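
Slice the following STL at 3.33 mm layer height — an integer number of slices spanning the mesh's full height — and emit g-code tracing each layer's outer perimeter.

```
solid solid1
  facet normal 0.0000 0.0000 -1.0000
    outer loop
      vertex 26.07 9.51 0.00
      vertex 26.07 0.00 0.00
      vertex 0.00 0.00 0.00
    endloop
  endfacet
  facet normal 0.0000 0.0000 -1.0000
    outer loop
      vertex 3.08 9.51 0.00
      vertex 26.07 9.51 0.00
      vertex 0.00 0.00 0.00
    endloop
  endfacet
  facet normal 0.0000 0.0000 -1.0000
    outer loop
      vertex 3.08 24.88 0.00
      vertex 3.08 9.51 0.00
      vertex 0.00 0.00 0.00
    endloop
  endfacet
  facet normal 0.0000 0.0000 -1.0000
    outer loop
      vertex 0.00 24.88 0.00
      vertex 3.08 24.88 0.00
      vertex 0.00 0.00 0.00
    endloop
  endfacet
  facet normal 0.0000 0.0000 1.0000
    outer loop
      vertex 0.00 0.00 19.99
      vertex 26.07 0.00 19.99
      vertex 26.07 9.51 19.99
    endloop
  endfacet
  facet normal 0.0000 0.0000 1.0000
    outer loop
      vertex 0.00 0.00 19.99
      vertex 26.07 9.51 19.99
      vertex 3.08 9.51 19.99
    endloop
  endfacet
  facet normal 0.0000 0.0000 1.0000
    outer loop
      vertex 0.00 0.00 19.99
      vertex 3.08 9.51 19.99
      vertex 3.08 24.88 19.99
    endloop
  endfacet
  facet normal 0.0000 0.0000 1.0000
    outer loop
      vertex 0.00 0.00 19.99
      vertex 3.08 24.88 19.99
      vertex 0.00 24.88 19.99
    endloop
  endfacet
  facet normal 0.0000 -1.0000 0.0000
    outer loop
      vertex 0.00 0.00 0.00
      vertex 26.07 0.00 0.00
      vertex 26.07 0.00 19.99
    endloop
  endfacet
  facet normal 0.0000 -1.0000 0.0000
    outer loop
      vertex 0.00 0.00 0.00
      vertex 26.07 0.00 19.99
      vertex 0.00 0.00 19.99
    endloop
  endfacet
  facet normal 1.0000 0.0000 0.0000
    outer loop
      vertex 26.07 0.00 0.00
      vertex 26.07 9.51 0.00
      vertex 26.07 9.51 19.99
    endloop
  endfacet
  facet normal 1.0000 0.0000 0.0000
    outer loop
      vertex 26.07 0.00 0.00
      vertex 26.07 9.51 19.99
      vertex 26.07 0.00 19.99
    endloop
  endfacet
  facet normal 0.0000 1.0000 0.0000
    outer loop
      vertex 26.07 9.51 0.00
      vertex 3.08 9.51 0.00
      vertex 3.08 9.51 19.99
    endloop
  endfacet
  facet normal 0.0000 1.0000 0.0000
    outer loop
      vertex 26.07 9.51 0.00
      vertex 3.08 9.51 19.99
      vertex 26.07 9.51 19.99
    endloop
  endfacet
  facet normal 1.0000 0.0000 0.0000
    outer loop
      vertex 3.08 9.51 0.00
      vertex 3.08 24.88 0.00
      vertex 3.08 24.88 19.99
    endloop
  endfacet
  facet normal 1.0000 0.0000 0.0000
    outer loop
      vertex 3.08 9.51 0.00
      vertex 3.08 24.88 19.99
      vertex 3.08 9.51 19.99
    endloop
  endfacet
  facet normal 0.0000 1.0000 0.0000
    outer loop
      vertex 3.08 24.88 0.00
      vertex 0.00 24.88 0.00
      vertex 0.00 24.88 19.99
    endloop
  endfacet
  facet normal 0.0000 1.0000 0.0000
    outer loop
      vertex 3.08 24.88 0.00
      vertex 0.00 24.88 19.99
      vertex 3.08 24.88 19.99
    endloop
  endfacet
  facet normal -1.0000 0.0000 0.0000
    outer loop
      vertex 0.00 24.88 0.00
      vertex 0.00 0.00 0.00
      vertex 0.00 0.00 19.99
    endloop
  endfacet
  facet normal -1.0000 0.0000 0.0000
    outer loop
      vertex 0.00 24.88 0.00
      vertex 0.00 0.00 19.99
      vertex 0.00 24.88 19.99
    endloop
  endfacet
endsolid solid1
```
; perimeter-only toolpath
G21 ; units = mm
G90 ; absolute positioning
G28 ; home
; layer 1
G0 Z3.33
G0 X0.00 Y0.00
G1 X26.07 Y0.00
G1 X26.07 Y9.51
G1 X3.08 Y9.51
G1 X3.08 Y24.88
G1 X0.00 Y24.88
G1 X0.00 Y0.00
; layer 2
G0 Z6.66
G0 X0.00 Y0.00
G1 X26.07 Y0.00
G1 X26.07 Y9.51
G1 X3.08 Y9.51
G1 X3.08 Y24.88
G1 X0.00 Y24.88
G1 X0.00 Y0.00
; layer 3
G0 Z9.99
G0 X0.00 Y0.00
G1 X26.07 Y0.00
G1 X26.07 Y9.51
G1 X3.08 Y9.51
G1 X3.08 Y24.88
G1 X0.00 Y24.88
G1 X0.00 Y0.00
; layer 4
G0 Z13.33
G0 X0.00 Y0.00
G1 X26.07 Y0.00
G1 X26.07 Y9.51
G1 X3.08 Y9.51
G1 X3.08 Y24.88
G1 X0.00 Y24.88
G1 X0.00 Y0.00
; layer 5
G0 Z16.66
G0 X0.00 Y0.00
G1 X26.07 Y0.00
G1 X26.07 Y9.51
G1 X3.08 Y9.51
G1 X3.08 Y24.88
G1 X0.00 Y24.88
G1 X0.00 Y0.00
; layer 6
G0 Z19.99
G0 X0.00 Y0.00
G1 X26.07 Y0.00
G1 X26.07 Y9.51
G1 X3.08 Y9.51
G1 X3.08 Y24.88
G1 X0.00 Y24.88
G1 X0.00 Y0.00
M2 ; end

The solid is an L-shaped prism: outer 26.1 × 24.9 mm, arm thicknesses ≈ 9.51 mm (horizontal) and 3.08 mm (vertical), extruded 20 mm in z. Slicing at Δz = 3.33 mm — 6 equal slices spanning the solid's height, so layer i sits at z = i·h/6 — gives 6 non-empty perimeters. Each is a 6-segment closed polygon; G0 lifts to the layer z and rapids to the start vertex, then G1 traces the edges.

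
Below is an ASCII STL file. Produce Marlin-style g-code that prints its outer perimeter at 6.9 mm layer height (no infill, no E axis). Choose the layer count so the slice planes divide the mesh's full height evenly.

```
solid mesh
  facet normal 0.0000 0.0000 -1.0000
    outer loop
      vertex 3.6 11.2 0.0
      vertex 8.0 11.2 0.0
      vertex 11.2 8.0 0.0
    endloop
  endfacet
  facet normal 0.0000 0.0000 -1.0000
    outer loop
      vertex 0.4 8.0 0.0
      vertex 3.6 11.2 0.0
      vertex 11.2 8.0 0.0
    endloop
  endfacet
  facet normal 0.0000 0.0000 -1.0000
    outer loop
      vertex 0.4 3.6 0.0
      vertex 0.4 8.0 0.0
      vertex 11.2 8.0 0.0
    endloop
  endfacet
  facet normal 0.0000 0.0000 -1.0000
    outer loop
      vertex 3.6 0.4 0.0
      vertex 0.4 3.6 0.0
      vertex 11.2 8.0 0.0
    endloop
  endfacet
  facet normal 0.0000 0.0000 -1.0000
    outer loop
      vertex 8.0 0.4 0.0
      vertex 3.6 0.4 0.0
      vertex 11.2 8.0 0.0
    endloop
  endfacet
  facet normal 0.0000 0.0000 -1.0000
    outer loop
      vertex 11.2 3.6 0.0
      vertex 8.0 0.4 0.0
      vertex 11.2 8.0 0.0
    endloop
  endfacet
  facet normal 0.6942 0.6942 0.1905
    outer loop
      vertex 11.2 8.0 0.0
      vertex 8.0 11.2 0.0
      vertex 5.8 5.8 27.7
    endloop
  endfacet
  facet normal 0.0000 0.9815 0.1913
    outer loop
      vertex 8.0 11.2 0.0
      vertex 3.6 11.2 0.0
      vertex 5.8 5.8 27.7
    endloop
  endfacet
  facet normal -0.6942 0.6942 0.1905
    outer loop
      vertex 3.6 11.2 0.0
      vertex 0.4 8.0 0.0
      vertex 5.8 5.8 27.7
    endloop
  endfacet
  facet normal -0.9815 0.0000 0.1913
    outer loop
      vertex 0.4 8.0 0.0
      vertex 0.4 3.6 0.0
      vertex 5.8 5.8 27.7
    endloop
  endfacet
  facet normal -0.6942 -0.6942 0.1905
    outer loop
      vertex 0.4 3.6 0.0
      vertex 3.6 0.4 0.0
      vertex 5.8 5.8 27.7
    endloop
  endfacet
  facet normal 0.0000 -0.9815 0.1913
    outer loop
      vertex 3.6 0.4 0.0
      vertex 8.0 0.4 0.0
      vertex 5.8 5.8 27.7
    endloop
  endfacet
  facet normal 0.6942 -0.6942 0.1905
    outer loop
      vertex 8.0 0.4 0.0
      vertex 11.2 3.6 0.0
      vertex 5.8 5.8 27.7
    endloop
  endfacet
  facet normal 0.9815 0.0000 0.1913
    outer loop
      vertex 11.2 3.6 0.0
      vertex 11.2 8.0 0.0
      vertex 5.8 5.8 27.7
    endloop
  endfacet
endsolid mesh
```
; perimeter-only toolpath
G21 ; units = mm
G90 ; absolute positioning
G28 ; home
; layer 1
G0 Z6.9
G0 X9.8 Y7.5
G1 X7.5 Y9.8
G1 X4.2 Y9.8
G1 X1.8 Y7.5
G1 X1.8 Y4.2
G1 X4.2 Y1.8
G1 X7.5 Y1.8
G1 X9.8 Y4.2
G1 X9.8 Y7.5
; layer 2
G0 Z13.8
G0 X8.5 Y6.9
G1 X6.9 Y8.5
G1 X4.7 Y8.5
G1 X3.1 Y6.9
G1 X3.1 Y4.7
G1 X4.7 Y3.1
G1 X6.9 Y3.1
G1 X8.5 Y4.7
G1 X8.5 Y6.9
; layer 3
G0 Z20.8
G0 X7.1 Y6.3
G1 X6.3 Y7.1
G1 X5.2 Y7.1
G1 X4.4 Y6.3
G1 X4.4 Y5.2
G1 X5.2 Y4.4
G1 X6.3 Y4.4
G1 X7.1 Y5.2
G1 X7.1 Y6.3
M2 ; end

The solid is a regular 8-sided pyramid, base circumscribed radius ≈ 5.8 mm, apex at z ≈ 27.7 mm. Slicing at Δz = 6.9 mm — 4 equal slices spanning the solid's height, so layer i sits at z = i·h/4 — gives 3 non-empty perimeters. Each is a 8-segment closed polygon; G0 lifts to the layer z and rapids to the start vertex, then G1 traces the edges. The cross-section shrinks linearly with z (the slice at the apex is degenerate and omitted).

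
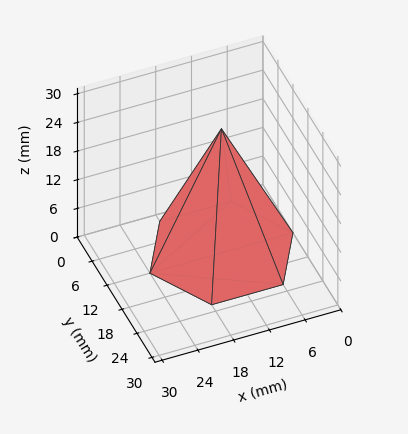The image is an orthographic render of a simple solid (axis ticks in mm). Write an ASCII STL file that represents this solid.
Reading the render: the shape is a regular 6-sided pyramid, base circumscribed radius ≈ 12 mm, apex at z ≈ 26 mm (dimensions read to the nearest mm from the axis ticks). For the STL, each face is triangulated and given an outward normal.

solid part
  facet normal 0.0000 0.0000 -1.0000
    outer loop
      vertex 6.00 22.39 0.00
      vertex 18.00 22.39 0.00
      vertex 24.00 12.00 0.00
    endloop
  endfacet
  facet normal 0.0000 0.0000 -1.0000
    outer loop
      vertex 0.00 12.00 0.00
      vertex 6.00 22.39 0.00
      vertex 24.00 12.00 0.00
    endloop
  endfacet
  facet normal 0.0000 0.0000 -1.0000
    outer loop
      vertex 6.00 1.61 0.00
      vertex 0.00 12.00 0.00
      vertex 24.00 12.00 0.00
    endloop
  endfacet
  facet normal 0.0000 0.0000 -1.0000
    outer loop
      vertex 18.00 1.61 0.00
      vertex 6.00 1.61 0.00
      vertex 24.00 12.00 0.00
    endloop
  endfacet
  facet normal 0.8041 0.4644 0.3711
    outer loop
      vertex 24.00 12.00 0.00
      vertex 18.00 22.39 0.00
      vertex 12.00 12.00 26.00
    endloop
  endfacet
  facet normal 0.0000 0.9286 0.3711
    outer loop
      vertex 18.00 22.39 0.00
      vertex 6.00 22.39 0.00
      vertex 12.00 12.00 26.00
    endloop
  endfacet
  facet normal -0.8041 0.4644 0.3711
    outer loop
      vertex 6.00 22.39 0.00
      vertex 0.00 12.00 0.00
      vertex 12.00 12.00 26.00
    endloop
  endfacet
  facet normal -0.8041 -0.4644 0.3711
    outer loop
      vertex 0.00 12.00 0.00
      vertex 6.00 1.61 0.00
      vertex 12.00 12.00 26.00
    endloop
  endfacet
  facet normal 0.0000 -0.9286 0.3711
    outer loop
      vertex 6.00 1.61 0.00
      vertex 18.00 1.61 0.00
      vertex 12.00 12.00 26.00
    endloop
  endfacet
  facet normal 0.8041 -0.4644 0.3711
    outer loop
      vertex 18.00 1.61 0.00
      vertex 24.00 12.00 0.00
      vertex 12.00 12.00 26.00
    endloop
  endfacet
endsolid part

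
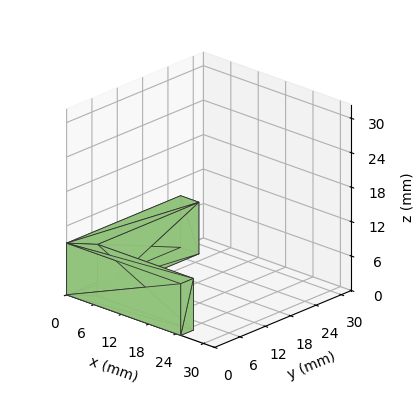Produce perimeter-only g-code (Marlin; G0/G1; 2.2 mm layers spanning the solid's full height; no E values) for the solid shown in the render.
Reading the render: the shape is an L-shaped prism: outer 25 × 27 mm, arm thicknesses ≈ 3 mm (horizontal) and 4 mm (vertical), extruded 9 mm in z (dimensions read to the nearest mm from the axis ticks). For the g-code, the solid's height is divided into equal slices at the stated Δz and each level perimeter traced with G1 moves after a G0 lift.

; perimeter-only toolpath
G21 ; units = mm
G90 ; absolute positioning
G28 ; home
; layer 1
G0 Z2.2
G0 X0.0 Y0.0
G1 X25.0 Y0.0
G1 X25.0 Y3.0
G1 X4.0 Y3.0
G1 X4.0 Y27.0
G1 X0.0 Y27.0
G1 X0.0 Y0.0
; layer 2
G0 Z4.5
G0 X0.0 Y0.0
G1 X25.0 Y0.0
G1 X25.0 Y3.0
G1 X4.0 Y3.0
G1 X4.0 Y27.0
G1 X0.0 Y27.0
G1 X0.0 Y0.0
; layer 3
G0 Z6.8
G0 X0.0 Y0.0
G1 X25.0 Y0.0
G1 X25.0 Y3.0
G1 X4.0 Y3.0
G1 X4.0 Y27.0
G1 X0.0 Y27.0
G1 X0.0 Y0.0
; layer 4
G0 Z9.0
G0 X0.0 Y0.0
G1 X25.0 Y0.0
G1 X25.0 Y3.0
G1 X4.0 Y3.0
G1 X4.0 Y27.0
G1 X0.0 Y27.0
G1 X0.0 Y0.0
M2 ; end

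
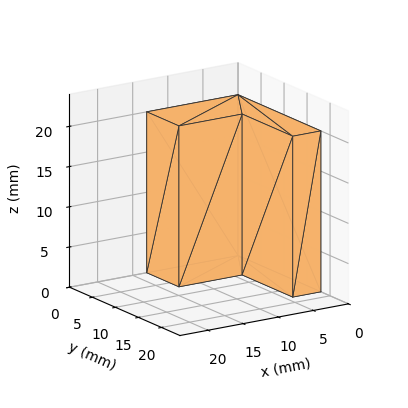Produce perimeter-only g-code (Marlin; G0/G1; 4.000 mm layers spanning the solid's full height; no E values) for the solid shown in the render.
Reading the render: the shape is an L-shaped prism: outer 13 × 18 mm, arm thicknesses ≈ 7 mm (horizontal) and 4 mm (vertical), extruded 20 mm in z (dimensions read to the nearest mm from the axis ticks). For the g-code, the solid's height is divided into equal slices at the stated Δz and each level perimeter traced with G1 moves after a G0 lift.

; perimeter-only toolpath
G21 ; units = mm
G90 ; absolute positioning
G28 ; home
; layer 1
G0 Z4.000
G0 X0.000 Y0.000
G1 X13.000 Y0.000
G1 X13.000 Y7.000
G1 X4.000 Y7.000
G1 X4.000 Y18.000
G1 X0.000 Y18.000
G1 X0.000 Y0.000
; layer 2
G0 Z8.000
G0 X0.000 Y0.000
G1 X13.000 Y0.000
G1 X13.000 Y7.000
G1 X4.000 Y7.000
G1 X4.000 Y18.000
G1 X0.000 Y18.000
G1 X0.000 Y0.000
; layer 3
G0 Z12.000
G0 X0.000 Y0.000
G1 X13.000 Y0.000
G1 X13.000 Y7.000
G1 X4.000 Y7.000
G1 X4.000 Y18.000
G1 X0.000 Y18.000
G1 X0.000 Y0.000
; layer 4
G0 Z16.000
G0 X0.000 Y0.000
G1 X13.000 Y0.000
G1 X13.000 Y7.000
G1 X4.000 Y7.000
G1 X4.000 Y18.000
G1 X0.000 Y18.000
G1 X0.000 Y0.000
; layer 5
G0 Z20.000
G0 X0.000 Y0.000
G1 X13.000 Y0.000
G1 X13.000 Y7.000
G1 X4.000 Y7.000
G1 X4.000 Y18.000
G1 X0.000 Y18.000
G1 X0.000 Y0.000
M2 ; end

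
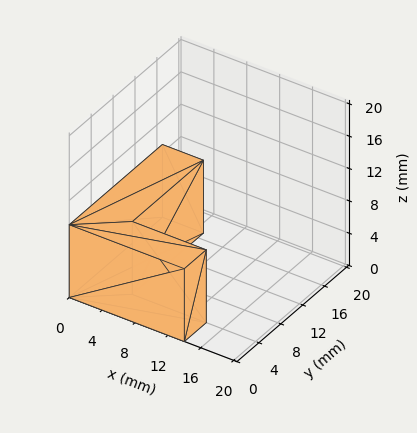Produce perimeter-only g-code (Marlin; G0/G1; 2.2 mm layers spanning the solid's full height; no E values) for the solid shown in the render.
Reading the render: the shape is an L-shaped prism: outer 14 × 17 mm, arm thicknesses ≈ 4 mm (horizontal) and 5 mm (vertical), extruded 9 mm in z (dimensions read to the nearest mm from the axis ticks). For the g-code, the solid's height is divided into equal slices at the stated Δz and each level perimeter traced with G1 moves after a G0 lift.

; perimeter-only toolpath
G21 ; units = mm
G90 ; absolute positioning
G28 ; home
; layer 1
G0 Z2.2
G0 X0.0 Y0.0
G1 X14.0 Y0.0
G1 X14.0 Y4.0
G1 X5.0 Y4.0
G1 X5.0 Y17.0
G1 X0.0 Y17.0
G1 X0.0 Y0.0
; layer 2
G0 Z4.5
G0 X0.0 Y0.0
G1 X14.0 Y0.0
G1 X14.0 Y4.0
G1 X5.0 Y4.0
G1 X5.0 Y17.0
G1 X0.0 Y17.0
G1 X0.0 Y0.0
; layer 3
G0 Z6.8
G0 X0.0 Y0.0
G1 X14.0 Y0.0
G1 X14.0 Y4.0
G1 X5.0 Y4.0
G1 X5.0 Y17.0
G1 X0.0 Y17.0
G1 X0.0 Y0.0
; layer 4
G0 Z9.0
G0 X0.0 Y0.0
G1 X14.0 Y0.0
G1 X14.0 Y4.0
G1 X5.0 Y4.0
G1 X5.0 Y17.0
G1 X0.0 Y17.0
G1 X0.0 Y0.0
M2 ; end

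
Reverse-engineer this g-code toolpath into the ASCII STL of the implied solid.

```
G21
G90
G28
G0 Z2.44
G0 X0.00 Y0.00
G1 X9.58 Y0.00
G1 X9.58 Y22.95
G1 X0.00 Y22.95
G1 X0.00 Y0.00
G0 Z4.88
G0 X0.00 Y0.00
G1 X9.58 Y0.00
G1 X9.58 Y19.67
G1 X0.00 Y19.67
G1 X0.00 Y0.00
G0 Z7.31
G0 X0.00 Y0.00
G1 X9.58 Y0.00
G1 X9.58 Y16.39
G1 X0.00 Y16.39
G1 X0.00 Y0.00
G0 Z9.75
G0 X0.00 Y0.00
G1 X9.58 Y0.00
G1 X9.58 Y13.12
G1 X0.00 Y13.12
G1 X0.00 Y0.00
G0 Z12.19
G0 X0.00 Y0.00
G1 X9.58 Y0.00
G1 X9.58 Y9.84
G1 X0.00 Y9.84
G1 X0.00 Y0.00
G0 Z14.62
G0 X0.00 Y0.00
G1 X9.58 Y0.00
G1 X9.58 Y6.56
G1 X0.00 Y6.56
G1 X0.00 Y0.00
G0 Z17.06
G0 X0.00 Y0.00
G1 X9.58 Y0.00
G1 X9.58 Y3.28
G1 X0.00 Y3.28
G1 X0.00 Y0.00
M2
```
solid part
  facet normal 0.0000 0.0000 -1.0000
    outer loop
      vertex 9.58 26.23 0.00
      vertex 9.58 0.00 0.00
      vertex 0.00 0.00 0.00
    endloop
  endfacet
  facet normal 0.0000 0.0000 -1.0000
    outer loop
      vertex 0.00 26.23 0.00
      vertex 9.58 26.23 0.00
      vertex 0.00 0.00 0.00
    endloop
  endfacet
  facet normal 0.0000 -1.0000 0.0000
    outer loop
      vertex 0.00 0.00 0.00
      vertex 9.58 0.00 0.00
      vertex 9.58 0.00 19.50
    endloop
  endfacet
  facet normal 0.0000 -1.0000 0.0000
    outer loop
      vertex 0.00 0.00 0.00
      vertex 9.58 0.00 19.50
      vertex 0.00 0.00 19.50
    endloop
  endfacet
  facet normal 0.0000 0.5966 0.8025
    outer loop
      vertex 0.00 0.00 19.50
      vertex 9.58 0.00 19.50
      vertex 9.58 26.23 0.00
    endloop
  endfacet
  facet normal 0.0000 0.5966 0.8025
    outer loop
      vertex 0.00 0.00 19.50
      vertex 9.58 26.23 0.00
      vertex 0.00 26.23 0.00
    endloop
  endfacet
  facet normal -1.0000 0.0000 0.0000
    outer loop
      vertex 0.00 0.00 19.50
      vertex 0.00 26.23 0.00
      vertex 0.00 0.00 0.00
    endloop
  endfacet
  facet normal 1.0000 0.0000 0.0000
    outer loop
      vertex 9.58 0.00 0.00
      vertex 9.58 26.23 0.00
      vertex 9.58 0.00 19.50
    endloop
  endfacet
endsolid part

The G0 Z moves step by Δz≈2.44 mm. The G1 loops shrink linearly with z, so the solid tapers from its base footprint up to z≈19.5. Closing with a flat bottom cap and the tapered top and triangulating gives 8 facets — a wedge (ramp): 9.58 × 26.2 mm base, rising to 19.5 mm along the y=0 edge and sloping linearly to z=0 at y=26.2.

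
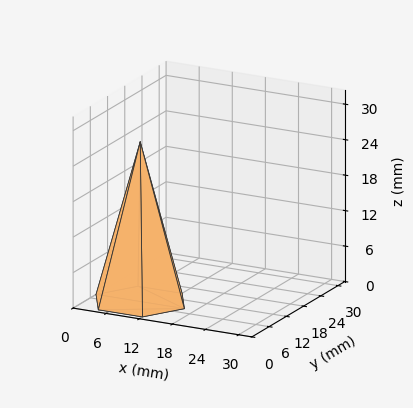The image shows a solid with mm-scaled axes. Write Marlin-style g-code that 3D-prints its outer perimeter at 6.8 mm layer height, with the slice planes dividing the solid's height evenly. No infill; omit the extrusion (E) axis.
Reading the render: the shape is a regular 6-sided pyramid, base circumscribed radius ≈ 8 mm, apex at z ≈ 27 mm (dimensions read to the nearest mm from the axis ticks). For the g-code, the solid's height is divided into equal slices at the stated Δz and each level perimeter traced with G1 moves after a G0 lift.

; perimeter-only toolpath
G21 ; units = mm
G90 ; absolute positioning
G28 ; home
; layer 1
G0 Z6.8
G0 X14.0 Y8.0
G1 X11.0 Y13.2
G1 X5.0 Y13.2
G1 X2.0 Y8.0
G1 X5.0 Y2.8
G1 X11.0 Y2.8
G1 X14.0 Y8.0
; layer 2
G0 Z13.5
G0 X12.0 Y8.0
G1 X10.0 Y11.4
G1 X6.0 Y11.4
G1 X4.0 Y8.0
G1 X6.0 Y4.5
G1 X10.0 Y4.5
G1 X12.0 Y8.0
; layer 3
G0 Z20.2
G0 X10.0 Y8.0
G1 X9.0 Y9.7
G1 X7.0 Y9.7
G1 X6.0 Y8.0
G1 X7.0 Y6.3
G1 X9.0 Y6.3
G1 X10.0 Y8.0
M2 ; end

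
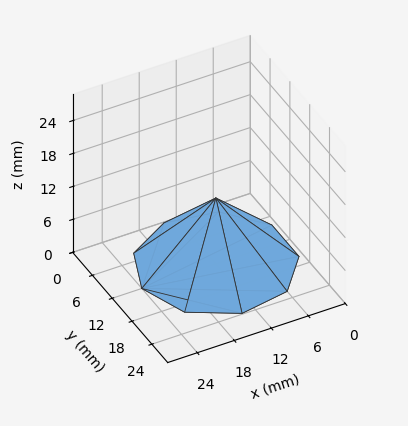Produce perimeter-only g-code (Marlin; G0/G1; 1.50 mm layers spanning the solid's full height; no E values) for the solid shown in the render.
Reading the render: the shape is a regular 9-sided pyramid, base circumscribed radius ≈ 12 mm, apex at z ≈ 12 mm (dimensions read to the nearest mm from the axis ticks). For the g-code, the solid's height is divided into equal slices at the stated Δz and each level perimeter traced with G1 moves after a G0 lift.

; perimeter-only toolpath
G21 ; units = mm
G90 ; absolute positioning
G28 ; home
; layer 1
G0 Z1.50
G0 X22.50 Y12.00
G1 X20.04 Y18.75
G1 X13.82 Y22.34
G1 X6.75 Y21.09
G1 X2.13 Y15.59
G1 X2.13 Y8.41
G1 X6.75 Y2.91
G1 X13.82 Y1.66
G1 X20.04 Y5.25
G1 X22.50 Y12.00
; layer 2
G0 Z3.00
G0 X21.00 Y12.00
G1 X18.89 Y17.78
G1 X13.56 Y20.87
G1 X7.50 Y19.79
G1 X3.54 Y15.08
G1 X3.54 Y8.93
G1 X7.50 Y4.21
G1 X13.56 Y3.13
G1 X18.89 Y6.22
G1 X21.00 Y12.00
; layer 3
G0 Z4.50
G0 X19.50 Y12.00
G1 X17.74 Y16.82
G1 X13.30 Y19.39
G1 X8.25 Y18.49
G1 X4.95 Y14.56
G1 X4.95 Y9.44
G1 X8.25 Y5.51
G1 X13.30 Y4.61
G1 X17.74 Y7.18
G1 X19.50 Y12.00
; layer 4
G0 Z6.00
G0 X18.00 Y12.00
G1 X16.59 Y15.86
G1 X13.04 Y17.91
G1 X9.00 Y17.20
G1 X6.36 Y14.05
G1 X6.36 Y9.95
G1 X9.00 Y6.80
G1 X13.04 Y6.09
G1 X16.59 Y8.14
G1 X18.00 Y12.00
; layer 5
G0 Z7.50
G0 X16.50 Y12.00
G1 X15.45 Y14.89
G1 X12.78 Y16.43
G1 X9.75 Y15.90
G1 X7.77 Y13.54
G1 X7.77 Y10.46
G1 X9.75 Y8.10
G1 X12.78 Y7.57
G1 X15.45 Y9.11
G1 X16.50 Y12.00
; layer 6
G0 Z9.00
G0 X15.00 Y12.00
G1 X14.30 Y13.93
G1 X12.52 Y14.96
G1 X10.50 Y14.60
G1 X9.18 Y13.03
G1 X9.18 Y10.97
G1 X10.50 Y9.40
G1 X12.52 Y9.04
G1 X14.30 Y10.07
G1 X15.00 Y12.00
; layer 7
G0 Z10.50
G0 X13.50 Y12.00
G1 X13.15 Y12.96
G1 X12.26 Y13.48
G1 X11.25 Y13.30
G1 X10.59 Y12.51
G1 X10.59 Y11.49
G1 X11.25 Y10.70
G1 X12.26 Y10.52
G1 X13.15 Y11.04
G1 X13.50 Y12.00
M2 ; end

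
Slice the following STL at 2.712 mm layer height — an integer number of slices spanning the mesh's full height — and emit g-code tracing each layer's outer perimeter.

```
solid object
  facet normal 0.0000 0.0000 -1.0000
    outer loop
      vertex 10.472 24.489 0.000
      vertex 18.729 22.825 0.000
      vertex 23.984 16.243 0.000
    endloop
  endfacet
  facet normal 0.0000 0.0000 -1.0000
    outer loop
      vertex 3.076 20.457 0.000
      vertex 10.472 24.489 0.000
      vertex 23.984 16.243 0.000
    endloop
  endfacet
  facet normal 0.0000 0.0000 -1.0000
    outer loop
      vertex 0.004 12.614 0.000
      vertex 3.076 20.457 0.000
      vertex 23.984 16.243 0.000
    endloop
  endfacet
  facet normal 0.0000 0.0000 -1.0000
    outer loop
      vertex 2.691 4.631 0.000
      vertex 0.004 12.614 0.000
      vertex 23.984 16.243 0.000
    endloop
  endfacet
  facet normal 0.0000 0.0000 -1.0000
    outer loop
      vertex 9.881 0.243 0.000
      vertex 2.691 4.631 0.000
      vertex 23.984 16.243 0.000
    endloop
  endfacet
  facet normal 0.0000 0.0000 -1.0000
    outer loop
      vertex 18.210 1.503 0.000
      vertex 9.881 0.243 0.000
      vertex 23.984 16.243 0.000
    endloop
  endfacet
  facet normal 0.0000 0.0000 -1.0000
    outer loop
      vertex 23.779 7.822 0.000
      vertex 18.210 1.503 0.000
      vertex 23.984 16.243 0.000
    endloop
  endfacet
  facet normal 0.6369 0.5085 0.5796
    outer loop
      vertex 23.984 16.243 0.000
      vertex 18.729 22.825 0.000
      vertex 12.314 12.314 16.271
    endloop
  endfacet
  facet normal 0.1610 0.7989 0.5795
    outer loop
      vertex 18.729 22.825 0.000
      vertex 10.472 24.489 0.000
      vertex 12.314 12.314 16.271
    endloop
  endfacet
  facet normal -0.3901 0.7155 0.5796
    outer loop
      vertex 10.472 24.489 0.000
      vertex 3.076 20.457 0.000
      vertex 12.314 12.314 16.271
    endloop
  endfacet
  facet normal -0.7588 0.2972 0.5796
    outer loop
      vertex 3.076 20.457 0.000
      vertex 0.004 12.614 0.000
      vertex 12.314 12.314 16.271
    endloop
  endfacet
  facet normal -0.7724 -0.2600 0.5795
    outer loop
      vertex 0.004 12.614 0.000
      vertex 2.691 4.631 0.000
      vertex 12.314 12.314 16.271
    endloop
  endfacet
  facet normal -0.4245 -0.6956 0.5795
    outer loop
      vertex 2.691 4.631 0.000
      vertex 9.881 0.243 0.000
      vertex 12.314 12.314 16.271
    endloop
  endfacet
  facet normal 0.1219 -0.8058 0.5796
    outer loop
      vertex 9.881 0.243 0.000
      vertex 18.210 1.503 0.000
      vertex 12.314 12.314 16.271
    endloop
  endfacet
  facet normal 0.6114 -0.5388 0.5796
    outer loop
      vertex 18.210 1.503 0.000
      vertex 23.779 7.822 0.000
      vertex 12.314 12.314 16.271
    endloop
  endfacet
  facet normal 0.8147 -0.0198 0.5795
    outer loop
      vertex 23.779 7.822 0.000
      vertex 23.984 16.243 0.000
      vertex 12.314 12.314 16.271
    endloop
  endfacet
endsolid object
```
; perimeter-only toolpath
G21 ; units = mm
G90 ; absolute positioning
G28 ; home
; layer 1
G0 Z2.712
G0 X22.039 Y15.588
G1 X17.660 Y21.073
G1 X10.779 Y22.460
G1 X4.616 Y19.100
G1 X2.056 Y12.564
G1 X4.295 Y5.912
G1 X10.287 Y2.255
G1 X17.227 Y3.305
G1 X21.868 Y8.571
G1 X22.039 Y15.588
; layer 2
G0 Z5.424
G0 X20.094 Y14.933
G1 X16.591 Y19.321
G1 X11.086 Y20.431
G1 X6.155 Y17.743
G1 X4.107 Y12.514
G1 X5.899 Y7.192
G1 X10.692 Y4.267
G1 X16.245 Y5.107
G1 X19.957 Y9.319
G1 X20.094 Y14.933
; layer 3
G0 Z8.136
G0 X18.149 Y14.278
G1 X15.521 Y17.569
G1 X11.393 Y18.401
G1 X7.695 Y16.386
G1 X6.159 Y12.464
G1 X7.502 Y8.473
G1 X11.098 Y6.279
G1 X15.262 Y6.909
G1 X18.047 Y10.068
G1 X18.149 Y14.278
; layer 4
G0 Z10.847
G0 X16.204 Y13.624
G1 X14.452 Y15.818
G1 X11.700 Y16.372
G1 X9.235 Y15.028
G1 X8.211 Y12.414
G1 X9.106 Y9.753
G1 X11.503 Y8.290
G1 X14.279 Y8.710
G1 X16.136 Y10.817
G1 X16.204 Y13.624
; layer 5
G0 Z13.559
G0 X14.259 Y12.969
G1 X13.383 Y14.066
G1 X12.007 Y14.343
G1 X10.774 Y13.671
G1 X10.262 Y12.364
G1 X10.710 Y11.033
G1 X11.908 Y10.302
G1 X13.297 Y10.512
G1 X14.225 Y11.565
G1 X14.259 Y12.969
M2 ; end

The solid is a regular 9-sided pyramid, base circumscribed radius ≈ 12.3 mm, apex at z ≈ 16.3 mm. Slicing at Δz = 2.712 mm — 6 equal slices spanning the solid's height, so layer i sits at z = i·h/6 — gives 5 non-empty perimeters. Each is a 9-segment closed polygon; G0 lifts to the layer z and rapids to the start vertex, then G1 traces the edges. The cross-section shrinks linearly with z (the slice at the apex is degenerate and omitted).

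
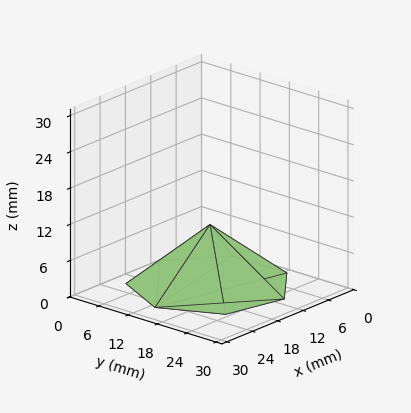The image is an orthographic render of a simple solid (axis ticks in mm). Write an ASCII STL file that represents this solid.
Reading the render: the shape is a regular 7-sided pyramid, base circumscribed radius ≈ 13 mm, apex at z ≈ 10 mm (dimensions read to the nearest mm from the axis ticks). For the STL, each face is triangulated and given an outward normal.

solid part
  facet normal 0.0000 0.0000 -1.0000
    outer loop
      vertex 10.1 25.7 0.0
      vertex 21.1 23.2 0.0
      vertex 26.0 13.0 0.0
    endloop
  endfacet
  facet normal 0.0000 0.0000 -1.0000
    outer loop
      vertex 1.3 18.6 0.0
      vertex 10.1 25.7 0.0
      vertex 26.0 13.0 0.0
    endloop
  endfacet
  facet normal 0.0000 0.0000 -1.0000
    outer loop
      vertex 1.3 7.4 0.0
      vertex 1.3 18.6 0.0
      vertex 26.0 13.0 0.0
    endloop
  endfacet
  facet normal 0.0000 0.0000 -1.0000
    outer loop
      vertex 10.1 0.3 0.0
      vertex 1.3 7.4 0.0
      vertex 26.0 13.0 0.0
    endloop
  endfacet
  facet normal 0.0000 0.0000 -1.0000
    outer loop
      vertex 21.1 2.8 0.0
      vertex 10.1 0.3 0.0
      vertex 26.0 13.0 0.0
    endloop
  endfacet
  facet normal 0.5851 0.2811 0.7607
    outer loop
      vertex 26.0 13.0 0.0
      vertex 21.1 23.2 0.0
      vertex 13.0 13.0 10.0
    endloop
  endfacet
  facet normal 0.1437 0.6323 0.7613
    outer loop
      vertex 21.1 23.2 0.0
      vertex 10.1 25.7 0.0
      vertex 13.0 13.0 10.0
    endloop
  endfacet
  facet normal -0.4079 0.5055 0.7603
    outer loop
      vertex 10.1 25.7 0.0
      vertex 1.3 18.6 0.0
      vertex 13.0 13.0 10.0
    endloop
  endfacet
  facet normal -0.6497 0.0000 0.7602
    outer loop
      vertex 1.3 18.6 0.0
      vertex 1.3 7.4 0.0
      vertex 13.0 13.0 10.0
    endloop
  endfacet
  facet normal -0.4079 -0.5055 0.7603
    outer loop
      vertex 1.3 7.4 0.0
      vertex 10.1 0.3 0.0
      vertex 13.0 13.0 10.0
    endloop
  endfacet
  facet normal 0.1437 -0.6323 0.7613
    outer loop
      vertex 10.1 0.3 0.0
      vertex 21.1 2.8 0.0
      vertex 13.0 13.0 10.0
    endloop
  endfacet
  facet normal 0.5851 -0.2811 0.7607
    outer loop
      vertex 21.1 2.8 0.0
      vertex 26.0 13.0 0.0
      vertex 13.0 13.0 10.0
    endloop
  endfacet
endsolid part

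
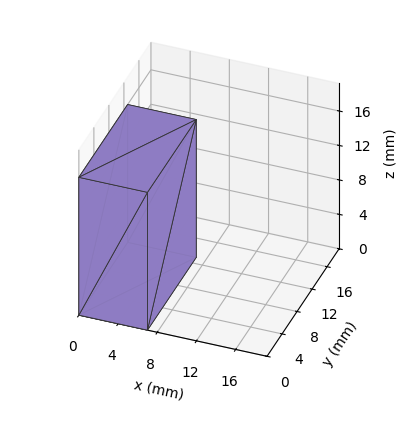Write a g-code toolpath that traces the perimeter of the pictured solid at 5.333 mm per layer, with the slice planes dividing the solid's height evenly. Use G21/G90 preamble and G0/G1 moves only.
Reading the render: the shape is a rectangular box, roughly 7 × 13 mm footprint and 16 mm tall (dimensions read to the nearest mm from the axis ticks). For the g-code, the solid's height is divided into equal slices at the stated Δz and each level perimeter traced with G1 moves after a G0 lift.

; perimeter-only toolpath
G21 ; units = mm
G90 ; absolute positioning
G28 ; home
; layer 1
G0 Z5.333
G0 X0.000 Y0.000
G1 X7.000 Y0.000
G1 X7.000 Y13.000
G1 X0.000 Y13.000
G1 X0.000 Y0.000
; layer 2
G0 Z10.667
G0 X0.000 Y0.000
G1 X7.000 Y0.000
G1 X7.000 Y13.000
G1 X0.000 Y13.000
G1 X0.000 Y0.000
; layer 3
G0 Z16.000
G0 X0.000 Y0.000
G1 X7.000 Y0.000
G1 X7.000 Y13.000
G1 X0.000 Y13.000
G1 X0.000 Y0.000
M2 ; end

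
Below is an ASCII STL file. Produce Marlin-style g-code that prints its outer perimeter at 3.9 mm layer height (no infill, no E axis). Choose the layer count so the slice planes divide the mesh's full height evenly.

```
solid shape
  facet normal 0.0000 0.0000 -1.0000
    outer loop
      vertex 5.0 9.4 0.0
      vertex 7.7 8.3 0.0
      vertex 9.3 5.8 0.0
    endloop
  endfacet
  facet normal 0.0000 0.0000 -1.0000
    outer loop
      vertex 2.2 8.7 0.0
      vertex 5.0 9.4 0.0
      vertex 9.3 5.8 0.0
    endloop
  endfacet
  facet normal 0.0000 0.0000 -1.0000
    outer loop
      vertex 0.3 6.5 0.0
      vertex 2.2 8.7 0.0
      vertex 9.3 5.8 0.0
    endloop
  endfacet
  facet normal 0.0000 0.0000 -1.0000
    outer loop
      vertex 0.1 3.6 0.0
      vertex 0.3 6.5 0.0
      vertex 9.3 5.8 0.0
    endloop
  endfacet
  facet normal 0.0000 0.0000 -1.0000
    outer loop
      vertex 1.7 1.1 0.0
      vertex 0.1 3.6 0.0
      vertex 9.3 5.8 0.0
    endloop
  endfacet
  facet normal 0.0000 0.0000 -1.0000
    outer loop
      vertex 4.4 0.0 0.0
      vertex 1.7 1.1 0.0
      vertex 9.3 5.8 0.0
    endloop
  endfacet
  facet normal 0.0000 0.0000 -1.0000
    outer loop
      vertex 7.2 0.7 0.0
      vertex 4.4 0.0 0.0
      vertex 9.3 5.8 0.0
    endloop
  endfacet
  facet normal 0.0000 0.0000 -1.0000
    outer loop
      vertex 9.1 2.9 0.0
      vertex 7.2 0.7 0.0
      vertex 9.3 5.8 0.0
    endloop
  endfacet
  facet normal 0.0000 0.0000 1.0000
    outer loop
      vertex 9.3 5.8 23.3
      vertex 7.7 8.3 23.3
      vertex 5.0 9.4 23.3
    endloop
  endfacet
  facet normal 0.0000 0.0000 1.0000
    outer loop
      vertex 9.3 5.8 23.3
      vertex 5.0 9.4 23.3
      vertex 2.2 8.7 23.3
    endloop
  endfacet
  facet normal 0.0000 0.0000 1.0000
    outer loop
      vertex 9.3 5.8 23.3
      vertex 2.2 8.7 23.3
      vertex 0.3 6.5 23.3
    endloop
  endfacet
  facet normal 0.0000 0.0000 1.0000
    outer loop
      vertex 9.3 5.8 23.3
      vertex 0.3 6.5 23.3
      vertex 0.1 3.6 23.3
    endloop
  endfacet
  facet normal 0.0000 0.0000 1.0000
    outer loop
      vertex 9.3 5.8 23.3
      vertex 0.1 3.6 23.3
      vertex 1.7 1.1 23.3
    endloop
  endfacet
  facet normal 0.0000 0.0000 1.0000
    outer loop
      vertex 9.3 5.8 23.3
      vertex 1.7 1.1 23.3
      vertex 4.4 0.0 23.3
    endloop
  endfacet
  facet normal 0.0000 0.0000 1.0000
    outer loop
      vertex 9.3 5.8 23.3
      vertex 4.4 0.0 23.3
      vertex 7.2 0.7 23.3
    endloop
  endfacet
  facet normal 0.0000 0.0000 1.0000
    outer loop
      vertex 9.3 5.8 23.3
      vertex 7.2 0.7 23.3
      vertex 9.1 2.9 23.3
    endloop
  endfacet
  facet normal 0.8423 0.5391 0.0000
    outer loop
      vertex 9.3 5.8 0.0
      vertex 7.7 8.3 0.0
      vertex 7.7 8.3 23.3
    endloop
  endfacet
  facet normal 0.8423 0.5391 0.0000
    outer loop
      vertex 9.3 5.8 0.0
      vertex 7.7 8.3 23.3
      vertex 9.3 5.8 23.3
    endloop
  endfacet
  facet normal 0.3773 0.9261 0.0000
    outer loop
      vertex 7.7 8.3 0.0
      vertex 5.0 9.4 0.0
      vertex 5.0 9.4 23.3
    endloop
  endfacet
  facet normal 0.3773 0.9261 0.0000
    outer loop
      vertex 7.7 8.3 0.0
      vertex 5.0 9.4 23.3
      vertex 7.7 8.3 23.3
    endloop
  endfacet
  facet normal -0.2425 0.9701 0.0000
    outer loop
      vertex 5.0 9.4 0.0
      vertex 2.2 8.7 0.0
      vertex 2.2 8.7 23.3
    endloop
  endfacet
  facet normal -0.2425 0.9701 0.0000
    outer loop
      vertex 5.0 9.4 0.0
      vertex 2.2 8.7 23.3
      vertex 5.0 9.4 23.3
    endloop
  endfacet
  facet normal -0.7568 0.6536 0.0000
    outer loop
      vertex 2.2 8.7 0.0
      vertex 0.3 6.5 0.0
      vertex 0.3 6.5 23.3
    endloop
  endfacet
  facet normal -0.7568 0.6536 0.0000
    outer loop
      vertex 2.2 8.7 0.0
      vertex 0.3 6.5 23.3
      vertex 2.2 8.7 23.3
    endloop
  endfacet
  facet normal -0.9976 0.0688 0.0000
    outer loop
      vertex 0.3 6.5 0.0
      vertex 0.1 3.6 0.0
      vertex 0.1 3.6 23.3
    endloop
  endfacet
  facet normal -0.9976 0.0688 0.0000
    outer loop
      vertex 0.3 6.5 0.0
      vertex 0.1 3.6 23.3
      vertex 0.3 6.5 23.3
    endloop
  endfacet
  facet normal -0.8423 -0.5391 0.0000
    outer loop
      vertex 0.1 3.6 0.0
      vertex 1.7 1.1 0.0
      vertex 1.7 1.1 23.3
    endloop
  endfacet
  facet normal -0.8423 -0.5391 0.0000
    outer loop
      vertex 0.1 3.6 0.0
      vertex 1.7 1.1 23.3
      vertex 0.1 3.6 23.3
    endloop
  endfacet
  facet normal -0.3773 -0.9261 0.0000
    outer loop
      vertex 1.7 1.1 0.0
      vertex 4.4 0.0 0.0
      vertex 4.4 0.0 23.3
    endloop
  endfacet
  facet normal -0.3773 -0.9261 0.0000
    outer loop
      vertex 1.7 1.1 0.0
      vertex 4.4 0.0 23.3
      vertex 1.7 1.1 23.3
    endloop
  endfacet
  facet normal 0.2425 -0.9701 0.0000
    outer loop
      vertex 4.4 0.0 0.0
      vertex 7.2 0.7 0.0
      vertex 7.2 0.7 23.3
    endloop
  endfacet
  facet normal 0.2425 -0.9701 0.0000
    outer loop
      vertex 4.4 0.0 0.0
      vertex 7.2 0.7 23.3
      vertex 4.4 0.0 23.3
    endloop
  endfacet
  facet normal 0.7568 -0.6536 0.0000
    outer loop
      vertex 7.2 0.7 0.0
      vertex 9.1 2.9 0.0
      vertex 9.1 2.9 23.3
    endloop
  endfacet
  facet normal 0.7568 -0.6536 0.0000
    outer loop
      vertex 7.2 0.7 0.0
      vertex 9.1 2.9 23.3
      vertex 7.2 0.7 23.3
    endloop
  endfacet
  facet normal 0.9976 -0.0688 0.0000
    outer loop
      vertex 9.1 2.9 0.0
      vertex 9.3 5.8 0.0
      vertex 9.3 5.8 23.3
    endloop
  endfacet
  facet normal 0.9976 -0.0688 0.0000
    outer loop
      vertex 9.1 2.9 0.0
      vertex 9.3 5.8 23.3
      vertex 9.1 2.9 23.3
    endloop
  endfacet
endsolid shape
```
; perimeter-only toolpath
G21 ; units = mm
G90 ; absolute positioning
G28 ; home
; layer 1
G0 Z3.9
G0 X9.3 Y5.8
G1 X7.7 Y8.3
G1 X5.0 Y9.4
G1 X2.2 Y8.7
G1 X0.3 Y6.5
G1 X0.1 Y3.6
G1 X1.7 Y1.1
G1 X4.4 Y0.0
G1 X7.2 Y0.7
G1 X9.1 Y2.9
G1 X9.3 Y5.8
; layer 2
G0 Z7.8
G0 X9.3 Y5.8
G1 X7.7 Y8.3
G1 X5.0 Y9.4
G1 X2.2 Y8.7
G1 X0.3 Y6.5
G1 X0.1 Y3.6
G1 X1.7 Y1.1
G1 X4.4 Y0.0
G1 X7.2 Y0.7
G1 X9.1 Y2.9
G1 X9.3 Y5.8
; layer 3
G0 Z11.7
G0 X9.3 Y5.8
G1 X7.7 Y8.3
G1 X5.0 Y9.4
G1 X2.2 Y8.7
G1 X0.3 Y6.5
G1 X0.1 Y3.6
G1 X1.7 Y1.1
G1 X4.4 Y0.0
G1 X7.2 Y0.7
G1 X9.1 Y2.9
G1 X9.3 Y5.8
; layer 4
G0 Z15.5
G0 X9.3 Y5.8
G1 X7.7 Y8.3
G1 X5.0 Y9.4
G1 X2.2 Y8.7
G1 X0.3 Y6.5
G1 X0.1 Y3.6
G1 X1.7 Y1.1
G1 X4.4 Y0.0
G1 X7.2 Y0.7
G1 X9.1 Y2.9
G1 X9.3 Y5.8
; layer 5
G0 Z19.4
G0 X9.3 Y5.8
G1 X7.7 Y8.3
G1 X5.0 Y9.4
G1 X2.2 Y8.7
G1 X0.3 Y6.5
G1 X0.1 Y3.6
G1 X1.7 Y1.1
G1 X4.4 Y0.0
G1 X7.2 Y0.7
G1 X9.1 Y2.9
G1 X9.3 Y5.8
; layer 6
G0 Z23.3
G0 X9.3 Y5.8
G1 X7.7 Y8.3
G1 X5.0 Y9.4
G1 X2.2 Y8.7
G1 X0.3 Y6.5
G1 X0.1 Y3.6
G1 X1.7 Y1.1
G1 X4.4 Y0.0
G1 X7.2 Y0.7
G1 X9.1 Y2.9
G1 X9.3 Y5.8
M2 ; end

The solid is a regular 10-sided prism (a cylinder approximated with 10 flat sides), circumscribed radius ≈ 4.7 mm, height ≈ 23.3 mm. Slicing at Δz = 3.9 mm — 6 equal slices spanning the solid's height, so layer i sits at z = i·h/6 — gives 6 non-empty perimeters. Each is a 10-segment closed polygon; G0 lifts to the layer z and rapids to the start vertex, then G1 traces the edges.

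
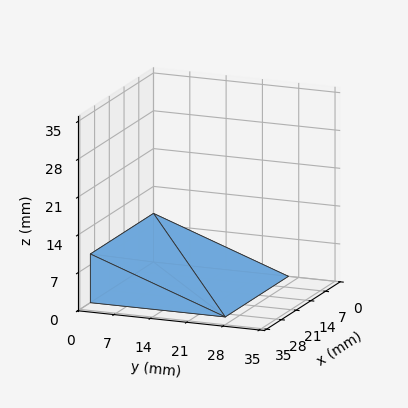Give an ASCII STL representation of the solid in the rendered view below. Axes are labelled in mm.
Reading the render: the shape is a wedge (ramp): 30 × 26 mm base, rising to 9 mm along the y=0 edge and sloping linearly to z=0 at y=26 (dimensions read to the nearest mm from the axis ticks). For the STL, each face is triangulated and given an outward normal.

solid part
  facet normal 0.0000 0.0000 -1.0000
    outer loop
      vertex 30.000 26.000 0.000
      vertex 30.000 0.000 0.000
      vertex 0.000 0.000 0.000
    endloop
  endfacet
  facet normal 0.0000 0.0000 -1.0000
    outer loop
      vertex 0.000 26.000 0.000
      vertex 30.000 26.000 0.000
      vertex 0.000 0.000 0.000
    endloop
  endfacet
  facet normal 0.0000 -1.0000 0.0000
    outer loop
      vertex 0.000 0.000 0.000
      vertex 30.000 0.000 0.000
      vertex 30.000 0.000 9.000
    endloop
  endfacet
  facet normal 0.0000 -1.0000 0.0000
    outer loop
      vertex 0.000 0.000 0.000
      vertex 30.000 0.000 9.000
      vertex 0.000 0.000 9.000
    endloop
  endfacet
  facet normal 0.0000 0.3271 0.9450
    outer loop
      vertex 0.000 0.000 9.000
      vertex 30.000 0.000 9.000
      vertex 30.000 26.000 0.000
    endloop
  endfacet
  facet normal 0.0000 0.3271 0.9450
    outer loop
      vertex 0.000 0.000 9.000
      vertex 30.000 26.000 0.000
      vertex 0.000 26.000 0.000
    endloop
  endfacet
  facet normal -1.0000 0.0000 0.0000
    outer loop
      vertex 0.000 0.000 9.000
      vertex 0.000 26.000 0.000
      vertex 0.000 0.000 0.000
    endloop
  endfacet
  facet normal 1.0000 0.0000 0.0000
    outer loop
      vertex 30.000 0.000 0.000
      vertex 30.000 26.000 0.000
      vertex 30.000 0.000 9.000
    endloop
  endfacet
endsolid part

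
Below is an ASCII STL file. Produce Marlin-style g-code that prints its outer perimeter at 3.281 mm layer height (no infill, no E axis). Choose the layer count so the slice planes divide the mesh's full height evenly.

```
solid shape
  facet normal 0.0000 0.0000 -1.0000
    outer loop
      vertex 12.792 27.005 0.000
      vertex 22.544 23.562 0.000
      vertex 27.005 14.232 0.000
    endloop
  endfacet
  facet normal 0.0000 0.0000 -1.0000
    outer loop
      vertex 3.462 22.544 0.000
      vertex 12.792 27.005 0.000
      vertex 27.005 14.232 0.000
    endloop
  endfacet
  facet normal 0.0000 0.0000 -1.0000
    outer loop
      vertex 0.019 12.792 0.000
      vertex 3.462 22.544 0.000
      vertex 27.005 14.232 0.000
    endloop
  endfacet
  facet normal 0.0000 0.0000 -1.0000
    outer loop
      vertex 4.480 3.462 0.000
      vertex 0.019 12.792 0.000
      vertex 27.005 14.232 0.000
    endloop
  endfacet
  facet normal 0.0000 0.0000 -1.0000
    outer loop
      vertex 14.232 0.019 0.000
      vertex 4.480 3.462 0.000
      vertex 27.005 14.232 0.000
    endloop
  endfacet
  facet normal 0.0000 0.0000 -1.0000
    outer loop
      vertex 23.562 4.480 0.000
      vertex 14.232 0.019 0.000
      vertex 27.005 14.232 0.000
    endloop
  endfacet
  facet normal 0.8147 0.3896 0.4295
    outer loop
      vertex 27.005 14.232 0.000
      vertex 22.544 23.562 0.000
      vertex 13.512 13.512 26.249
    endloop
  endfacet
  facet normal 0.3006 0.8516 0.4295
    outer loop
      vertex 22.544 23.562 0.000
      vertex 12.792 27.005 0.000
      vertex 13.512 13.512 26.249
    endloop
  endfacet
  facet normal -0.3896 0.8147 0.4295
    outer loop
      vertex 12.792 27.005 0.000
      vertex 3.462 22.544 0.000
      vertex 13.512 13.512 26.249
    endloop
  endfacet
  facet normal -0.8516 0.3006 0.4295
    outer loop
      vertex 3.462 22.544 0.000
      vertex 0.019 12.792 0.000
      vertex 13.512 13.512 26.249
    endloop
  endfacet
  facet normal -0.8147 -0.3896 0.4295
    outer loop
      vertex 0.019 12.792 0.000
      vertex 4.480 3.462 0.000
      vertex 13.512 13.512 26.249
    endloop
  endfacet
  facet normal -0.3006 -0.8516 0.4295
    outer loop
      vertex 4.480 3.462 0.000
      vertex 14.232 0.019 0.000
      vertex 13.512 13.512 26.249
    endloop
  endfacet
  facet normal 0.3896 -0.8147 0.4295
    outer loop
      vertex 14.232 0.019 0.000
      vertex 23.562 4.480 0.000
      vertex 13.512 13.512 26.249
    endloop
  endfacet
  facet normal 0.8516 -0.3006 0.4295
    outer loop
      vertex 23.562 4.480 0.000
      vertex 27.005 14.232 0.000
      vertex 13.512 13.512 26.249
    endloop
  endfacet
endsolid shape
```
; perimeter-only toolpath
G21 ; units = mm
G90 ; absolute positioning
G28 ; home
; layer 1
G0 Z3.281
G0 X25.318 Y14.142
G1 X21.415 Y22.306
G1 X12.882 Y25.318
G1 X4.718 Y21.415
G1 X1.706 Y12.882
G1 X5.609 Y4.718
G1 X14.142 Y1.706
G1 X22.306 Y5.609
G1 X25.318 Y14.142
; layer 2
G0 Z6.562
G0 X23.632 Y14.052
G1 X20.286 Y21.050
G1 X12.972 Y23.632
G1 X5.975 Y20.286
G1 X3.392 Y12.972
G1 X6.738 Y5.975
G1 X14.052 Y3.392
G1 X21.050 Y6.738
G1 X23.632 Y14.052
; layer 3
G0 Z9.843
G0 X21.945 Y13.962
G1 X19.157 Y19.793
G1 X13.062 Y21.945
G1 X7.231 Y19.157
G1 X5.079 Y13.062
G1 X7.867 Y7.231
G1 X13.962 Y5.079
G1 X19.793 Y7.867
G1 X21.945 Y13.962
; layer 4
G0 Z13.124
G0 X20.258 Y13.872
G1 X18.028 Y18.537
G1 X13.152 Y20.258
G1 X8.487 Y18.028
G1 X6.766 Y13.152
G1 X8.996 Y8.487
G1 X13.872 Y6.766
G1 X18.537 Y8.996
G1 X20.258 Y13.872
; layer 5
G0 Z16.406
G0 X18.572 Y13.782
G1 X16.899 Y17.281
G1 X13.242 Y18.572
G1 X9.743 Y16.899
G1 X8.452 Y13.242
G1 X10.125 Y9.743
G1 X13.782 Y8.452
G1 X17.281 Y10.125
G1 X18.572 Y13.782
; layer 6
G0 Z19.687
G0 X16.885 Y13.692
G1 X15.770 Y16.024
G1 X13.332 Y16.885
G1 X11.000 Y15.770
G1 X10.139 Y13.332
G1 X11.254 Y11.000
G1 X13.692 Y10.139
G1 X16.024 Y11.254
G1 X16.885 Y13.692
; layer 7
G0 Z22.968
G0 X15.199 Y13.602
G1 X14.641 Y14.768
G1 X13.422 Y15.199
G1 X12.256 Y14.641
G1 X11.825 Y13.422
G1 X12.383 Y12.256
G1 X13.602 Y11.825
G1 X14.768 Y12.383
G1 X15.199 Y13.602
M2 ; end

The solid is a regular 8-sided pyramid, base circumscribed radius ≈ 13.5 mm, apex at z ≈ 26.2 mm. Slicing at Δz = 3.281 mm — 8 equal slices spanning the solid's height, so layer i sits at z = i·h/8 — gives 7 non-empty perimeters. Each is a 8-segment closed polygon; G0 lifts to the layer z and rapids to the start vertex, then G1 traces the edges. The cross-section shrinks linearly with z (the slice at the apex is degenerate and omitted).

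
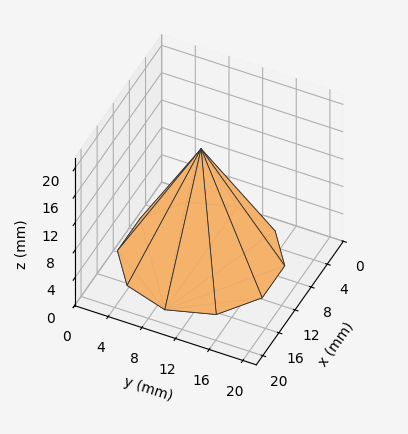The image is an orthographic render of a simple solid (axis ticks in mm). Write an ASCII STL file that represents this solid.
Reading the render: the shape is a regular 10-sided pyramid, base circumscribed radius ≈ 9 mm, apex at z ≈ 16 mm (dimensions read to the nearest mm from the axis ticks). For the STL, each face is triangulated and given an outward normal.

solid part
  facet normal 0.0000 0.0000 -1.0000
    outer loop
      vertex 11.8 17.6 0.0
      vertex 16.3 14.3 0.0
      vertex 18.0 9.0 0.0
    endloop
  endfacet
  facet normal 0.0000 0.0000 -1.0000
    outer loop
      vertex 6.2 17.6 0.0
      vertex 11.8 17.6 0.0
      vertex 18.0 9.0 0.0
    endloop
  endfacet
  facet normal 0.0000 0.0000 -1.0000
    outer loop
      vertex 1.7 14.3 0.0
      vertex 6.2 17.6 0.0
      vertex 18.0 9.0 0.0
    endloop
  endfacet
  facet normal 0.0000 0.0000 -1.0000
    outer loop
      vertex 0.0 9.0 0.0
      vertex 1.7 14.3 0.0
      vertex 18.0 9.0 0.0
    endloop
  endfacet
  facet normal 0.0000 0.0000 -1.0000
    outer loop
      vertex 1.7 3.7 0.0
      vertex 0.0 9.0 0.0
      vertex 18.0 9.0 0.0
    endloop
  endfacet
  facet normal 0.0000 0.0000 -1.0000
    outer loop
      vertex 6.2 0.4 0.0
      vertex 1.7 3.7 0.0
      vertex 18.0 9.0 0.0
    endloop
  endfacet
  facet normal 0.0000 0.0000 -1.0000
    outer loop
      vertex 11.8 0.4 0.0
      vertex 6.2 0.4 0.0
      vertex 18.0 9.0 0.0
    endloop
  endfacet
  facet normal 0.0000 0.0000 -1.0000
    outer loop
      vertex 16.3 3.7 0.0
      vertex 11.8 0.4 0.0
      vertex 18.0 9.0 0.0
    endloop
  endfacet
  facet normal 0.8394 0.2692 0.4722
    outer loop
      vertex 18.0 9.0 0.0
      vertex 16.3 14.3 0.0
      vertex 9.0 9.0 16.0
    endloop
  endfacet
  facet normal 0.5210 0.7105 0.4731
    outer loop
      vertex 16.3 14.3 0.0
      vertex 11.8 17.6 0.0
      vertex 9.0 9.0 16.0
    endloop
  endfacet
  facet normal 0.0000 0.8808 0.4734
    outer loop
      vertex 11.8 17.6 0.0
      vertex 6.2 17.6 0.0
      vertex 9.0 9.0 16.0
    endloop
  endfacet
  facet normal -0.5210 0.7105 0.4731
    outer loop
      vertex 6.2 17.6 0.0
      vertex 1.7 14.3 0.0
      vertex 9.0 9.0 16.0
    endloop
  endfacet
  facet normal -0.8394 0.2692 0.4722
    outer loop
      vertex 1.7 14.3 0.0
      vertex 0.0 9.0 0.0
      vertex 9.0 9.0 16.0
    endloop
  endfacet
  facet normal -0.8394 -0.2692 0.4722
    outer loop
      vertex 0.0 9.0 0.0
      vertex 1.7 3.7 0.0
      vertex 9.0 9.0 16.0
    endloop
  endfacet
  facet normal -0.5210 -0.7105 0.4731
    outer loop
      vertex 1.7 3.7 0.0
      vertex 6.2 0.4 0.0
      vertex 9.0 9.0 16.0
    endloop
  endfacet
  facet normal 0.0000 -0.8808 0.4734
    outer loop
      vertex 6.2 0.4 0.0
      vertex 11.8 0.4 0.0
      vertex 9.0 9.0 16.0
    endloop
  endfacet
  facet normal 0.5210 -0.7105 0.4731
    outer loop
      vertex 11.8 0.4 0.0
      vertex 16.3 3.7 0.0
      vertex 9.0 9.0 16.0
    endloop
  endfacet
  facet normal 0.8394 -0.2692 0.4722
    outer loop
      vertex 16.3 3.7 0.0
      vertex 18.0 9.0 0.0
      vertex 9.0 9.0 16.0
    endloop
  endfacet
endsolid part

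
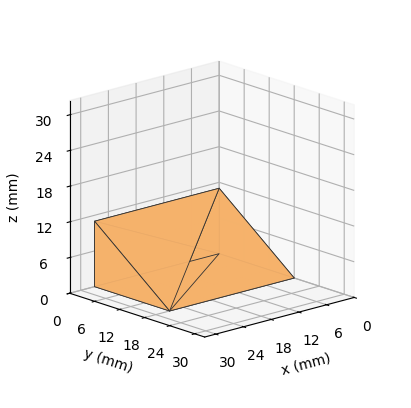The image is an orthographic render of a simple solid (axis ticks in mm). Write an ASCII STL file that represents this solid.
Reading the render: the shape is a wedge (ramp): 27 × 18 mm base, rising to 11 mm along the y=0 edge and sloping linearly to z=0 at y=18 (dimensions read to the nearest mm from the axis ticks). For the STL, each face is triangulated and given an outward normal.

solid part
  facet normal 0.0000 0.0000 -1.0000
    outer loop
      vertex 27.0 18.0 0.0
      vertex 27.0 0.0 0.0
      vertex 0.0 0.0 0.0
    endloop
  endfacet
  facet normal 0.0000 0.0000 -1.0000
    outer loop
      vertex 0.0 18.0 0.0
      vertex 27.0 18.0 0.0
      vertex 0.0 0.0 0.0
    endloop
  endfacet
  facet normal 0.0000 -1.0000 0.0000
    outer loop
      vertex 0.0 0.0 0.0
      vertex 27.0 0.0 0.0
      vertex 27.0 0.0 11.0
    endloop
  endfacet
  facet normal 0.0000 -1.0000 0.0000
    outer loop
      vertex 0.0 0.0 0.0
      vertex 27.0 0.0 11.0
      vertex 0.0 0.0 11.0
    endloop
  endfacet
  facet normal 0.0000 0.5215 0.8533
    outer loop
      vertex 0.0 0.0 11.0
      vertex 27.0 0.0 11.0
      vertex 27.0 18.0 0.0
    endloop
  endfacet
  facet normal 0.0000 0.5215 0.8533
    outer loop
      vertex 0.0 0.0 11.0
      vertex 27.0 18.0 0.0
      vertex 0.0 18.0 0.0
    endloop
  endfacet
  facet normal -1.0000 0.0000 0.0000
    outer loop
      vertex 0.0 0.0 11.0
      vertex 0.0 18.0 0.0
      vertex 0.0 0.0 0.0
    endloop
  endfacet
  facet normal 1.0000 0.0000 0.0000
    outer loop
      vertex 27.0 0.0 0.0
      vertex 27.0 18.0 0.0
      vertex 27.0 0.0 11.0
    endloop
  endfacet
endsolid part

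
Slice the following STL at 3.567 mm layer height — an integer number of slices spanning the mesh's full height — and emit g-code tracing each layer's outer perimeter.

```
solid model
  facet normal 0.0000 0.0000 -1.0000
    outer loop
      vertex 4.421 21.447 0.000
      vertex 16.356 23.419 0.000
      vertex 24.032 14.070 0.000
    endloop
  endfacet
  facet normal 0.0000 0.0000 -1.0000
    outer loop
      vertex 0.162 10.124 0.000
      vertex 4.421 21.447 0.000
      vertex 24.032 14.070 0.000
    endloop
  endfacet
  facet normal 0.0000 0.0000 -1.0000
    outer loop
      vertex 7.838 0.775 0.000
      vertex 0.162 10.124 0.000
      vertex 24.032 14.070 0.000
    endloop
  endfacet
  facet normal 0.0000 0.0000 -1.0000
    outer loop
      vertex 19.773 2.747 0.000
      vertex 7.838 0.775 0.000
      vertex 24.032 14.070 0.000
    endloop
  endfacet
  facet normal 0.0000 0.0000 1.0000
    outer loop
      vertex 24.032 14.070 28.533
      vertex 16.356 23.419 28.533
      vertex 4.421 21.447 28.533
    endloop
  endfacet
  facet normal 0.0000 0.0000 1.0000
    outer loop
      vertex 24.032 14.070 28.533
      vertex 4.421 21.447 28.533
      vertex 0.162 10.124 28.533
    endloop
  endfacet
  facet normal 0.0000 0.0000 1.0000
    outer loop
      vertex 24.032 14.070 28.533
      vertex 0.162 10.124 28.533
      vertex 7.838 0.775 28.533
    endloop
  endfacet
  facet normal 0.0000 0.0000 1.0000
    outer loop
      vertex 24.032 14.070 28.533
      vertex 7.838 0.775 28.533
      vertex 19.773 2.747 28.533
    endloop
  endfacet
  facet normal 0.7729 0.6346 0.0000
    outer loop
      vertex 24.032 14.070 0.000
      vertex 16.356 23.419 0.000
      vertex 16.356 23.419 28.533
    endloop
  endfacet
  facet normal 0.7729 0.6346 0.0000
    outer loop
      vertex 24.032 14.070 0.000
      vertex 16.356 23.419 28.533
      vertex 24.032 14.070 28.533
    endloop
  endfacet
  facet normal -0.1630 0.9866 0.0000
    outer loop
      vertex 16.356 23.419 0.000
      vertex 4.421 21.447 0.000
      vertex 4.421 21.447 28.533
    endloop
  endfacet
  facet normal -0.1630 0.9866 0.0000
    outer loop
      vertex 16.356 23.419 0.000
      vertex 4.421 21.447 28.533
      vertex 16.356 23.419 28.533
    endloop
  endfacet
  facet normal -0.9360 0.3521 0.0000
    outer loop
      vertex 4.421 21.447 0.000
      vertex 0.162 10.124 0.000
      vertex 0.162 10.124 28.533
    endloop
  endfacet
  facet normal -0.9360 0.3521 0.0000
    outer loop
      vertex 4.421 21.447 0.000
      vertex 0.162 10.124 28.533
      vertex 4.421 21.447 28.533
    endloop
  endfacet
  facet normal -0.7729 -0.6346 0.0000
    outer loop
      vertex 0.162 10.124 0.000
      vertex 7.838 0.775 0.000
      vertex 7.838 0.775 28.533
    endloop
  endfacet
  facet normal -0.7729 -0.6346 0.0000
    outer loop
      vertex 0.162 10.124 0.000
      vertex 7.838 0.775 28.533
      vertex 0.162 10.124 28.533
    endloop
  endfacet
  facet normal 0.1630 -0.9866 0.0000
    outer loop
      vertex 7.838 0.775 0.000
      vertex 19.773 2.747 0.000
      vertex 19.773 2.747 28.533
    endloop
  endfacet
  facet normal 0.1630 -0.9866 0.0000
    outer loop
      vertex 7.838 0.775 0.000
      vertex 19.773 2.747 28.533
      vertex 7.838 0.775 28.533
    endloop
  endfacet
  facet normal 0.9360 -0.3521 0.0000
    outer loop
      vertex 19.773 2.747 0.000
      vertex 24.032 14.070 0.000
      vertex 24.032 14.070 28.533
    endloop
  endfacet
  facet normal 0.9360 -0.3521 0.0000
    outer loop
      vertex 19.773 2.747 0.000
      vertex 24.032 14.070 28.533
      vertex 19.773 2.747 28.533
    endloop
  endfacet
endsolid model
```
; perimeter-only toolpath
G21 ; units = mm
G90 ; absolute positioning
G28 ; home
; layer 1
G0 Z3.567
G0 X24.032 Y14.070
G1 X16.356 Y23.419
G1 X4.421 Y21.447
G1 X0.162 Y10.124
G1 X7.838 Y0.775
G1 X19.773 Y2.747
G1 X24.032 Y14.070
; layer 2
G0 Z7.133
G0 X24.032 Y14.070
G1 X16.356 Y23.419
G1 X4.421 Y21.447
G1 X0.162 Y10.124
G1 X7.838 Y0.775
G1 X19.773 Y2.747
G1 X24.032 Y14.070
; layer 3
G0 Z10.700
G0 X24.032 Y14.070
G1 X16.356 Y23.419
G1 X4.421 Y21.447
G1 X0.162 Y10.124
G1 X7.838 Y0.775
G1 X19.773 Y2.747
G1 X24.032 Y14.070
; layer 4
G0 Z14.267
G0 X24.032 Y14.070
G1 X16.356 Y23.419
G1 X4.421 Y21.447
G1 X0.162 Y10.124
G1 X7.838 Y0.775
G1 X19.773 Y2.747
G1 X24.032 Y14.070
; layer 5
G0 Z17.833
G0 X24.032 Y14.070
G1 X16.356 Y23.419
G1 X4.421 Y21.447
G1 X0.162 Y10.124
G1 X7.838 Y0.775
G1 X19.773 Y2.747
G1 X24.032 Y14.070
; layer 6
G0 Z21.400
G0 X24.032 Y14.070
G1 X16.356 Y23.419
G1 X4.421 Y21.447
G1 X0.162 Y10.124
G1 X7.838 Y0.775
G1 X19.773 Y2.747
G1 X24.032 Y14.070
; layer 7
G0 Z24.966
G0 X24.032 Y14.070
G1 X16.356 Y23.419
G1 X4.421 Y21.447
G1 X0.162 Y10.124
G1 X7.838 Y0.775
G1 X19.773 Y2.747
G1 X24.032 Y14.070
; layer 8
G0 Z28.533
G0 X24.032 Y14.070
G1 X16.356 Y23.419
G1 X4.421 Y21.447
G1 X0.162 Y10.124
G1 X7.838 Y0.775
G1 X19.773 Y2.747
G1 X24.032 Y14.070
M2 ; end

The solid is a regular 6-sided prism (a cylinder approximated with 6 flat sides), circumscribed radius ≈ 12.1 mm, height ≈ 28.5 mm. Slicing at Δz = 3.567 mm — 8 equal slices spanning the solid's height, so layer i sits at z = i·h/8 — gives 8 non-empty perimeters. Each is a 6-segment closed polygon; G0 lifts to the layer z and rapids to the start vertex, then G1 traces the edges.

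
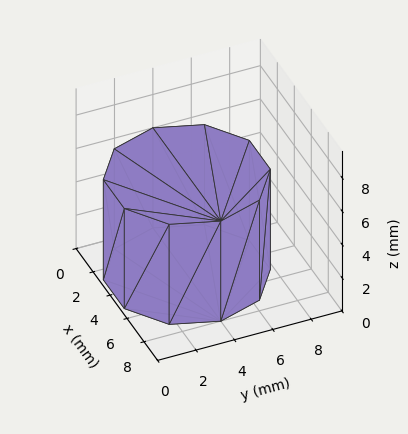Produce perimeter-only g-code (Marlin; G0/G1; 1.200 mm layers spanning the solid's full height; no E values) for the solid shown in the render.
Reading the render: the shape is a regular 10-sided prism (a cylinder approximated with 10 flat sides), circumscribed radius ≈ 4 mm, height ≈ 6 mm (dimensions read to the nearest mm from the axis ticks). For the g-code, the solid's height is divided into equal slices at the stated Δz and each level perimeter traced with G1 moves after a G0 lift.

; perimeter-only toolpath
G21 ; units = mm
G90 ; absolute positioning
G28 ; home
; layer 1
G0 Z1.200
G0 X8.000 Y4.000
G1 X7.236 Y6.351
G1 X5.236 Y7.804
G1 X2.764 Y7.804
G1 X0.764 Y6.351
G1 X0.000 Y4.000
G1 X0.764 Y1.649
G1 X2.764 Y0.196
G1 X5.236 Y0.196
G1 X7.236 Y1.649
G1 X8.000 Y4.000
; layer 2
G0 Z2.400
G0 X8.000 Y4.000
G1 X7.236 Y6.351
G1 X5.236 Y7.804
G1 X2.764 Y7.804
G1 X0.764 Y6.351
G1 X0.000 Y4.000
G1 X0.764 Y1.649
G1 X2.764 Y0.196
G1 X5.236 Y0.196
G1 X7.236 Y1.649
G1 X8.000 Y4.000
; layer 3
G0 Z3.600
G0 X8.000 Y4.000
G1 X7.236 Y6.351
G1 X5.236 Y7.804
G1 X2.764 Y7.804
G1 X0.764 Y6.351
G1 X0.000 Y4.000
G1 X0.764 Y1.649
G1 X2.764 Y0.196
G1 X5.236 Y0.196
G1 X7.236 Y1.649
G1 X8.000 Y4.000
; layer 4
G0 Z4.800
G0 X8.000 Y4.000
G1 X7.236 Y6.351
G1 X5.236 Y7.804
G1 X2.764 Y7.804
G1 X0.764 Y6.351
G1 X0.000 Y4.000
G1 X0.764 Y1.649
G1 X2.764 Y0.196
G1 X5.236 Y0.196
G1 X7.236 Y1.649
G1 X8.000 Y4.000
; layer 5
G0 Z6.000
G0 X8.000 Y4.000
G1 X7.236 Y6.351
G1 X5.236 Y7.804
G1 X2.764 Y7.804
G1 X0.764 Y6.351
G1 X0.000 Y4.000
G1 X0.764 Y1.649
G1 X2.764 Y0.196
G1 X5.236 Y0.196
G1 X7.236 Y1.649
G1 X8.000 Y4.000
M2 ; end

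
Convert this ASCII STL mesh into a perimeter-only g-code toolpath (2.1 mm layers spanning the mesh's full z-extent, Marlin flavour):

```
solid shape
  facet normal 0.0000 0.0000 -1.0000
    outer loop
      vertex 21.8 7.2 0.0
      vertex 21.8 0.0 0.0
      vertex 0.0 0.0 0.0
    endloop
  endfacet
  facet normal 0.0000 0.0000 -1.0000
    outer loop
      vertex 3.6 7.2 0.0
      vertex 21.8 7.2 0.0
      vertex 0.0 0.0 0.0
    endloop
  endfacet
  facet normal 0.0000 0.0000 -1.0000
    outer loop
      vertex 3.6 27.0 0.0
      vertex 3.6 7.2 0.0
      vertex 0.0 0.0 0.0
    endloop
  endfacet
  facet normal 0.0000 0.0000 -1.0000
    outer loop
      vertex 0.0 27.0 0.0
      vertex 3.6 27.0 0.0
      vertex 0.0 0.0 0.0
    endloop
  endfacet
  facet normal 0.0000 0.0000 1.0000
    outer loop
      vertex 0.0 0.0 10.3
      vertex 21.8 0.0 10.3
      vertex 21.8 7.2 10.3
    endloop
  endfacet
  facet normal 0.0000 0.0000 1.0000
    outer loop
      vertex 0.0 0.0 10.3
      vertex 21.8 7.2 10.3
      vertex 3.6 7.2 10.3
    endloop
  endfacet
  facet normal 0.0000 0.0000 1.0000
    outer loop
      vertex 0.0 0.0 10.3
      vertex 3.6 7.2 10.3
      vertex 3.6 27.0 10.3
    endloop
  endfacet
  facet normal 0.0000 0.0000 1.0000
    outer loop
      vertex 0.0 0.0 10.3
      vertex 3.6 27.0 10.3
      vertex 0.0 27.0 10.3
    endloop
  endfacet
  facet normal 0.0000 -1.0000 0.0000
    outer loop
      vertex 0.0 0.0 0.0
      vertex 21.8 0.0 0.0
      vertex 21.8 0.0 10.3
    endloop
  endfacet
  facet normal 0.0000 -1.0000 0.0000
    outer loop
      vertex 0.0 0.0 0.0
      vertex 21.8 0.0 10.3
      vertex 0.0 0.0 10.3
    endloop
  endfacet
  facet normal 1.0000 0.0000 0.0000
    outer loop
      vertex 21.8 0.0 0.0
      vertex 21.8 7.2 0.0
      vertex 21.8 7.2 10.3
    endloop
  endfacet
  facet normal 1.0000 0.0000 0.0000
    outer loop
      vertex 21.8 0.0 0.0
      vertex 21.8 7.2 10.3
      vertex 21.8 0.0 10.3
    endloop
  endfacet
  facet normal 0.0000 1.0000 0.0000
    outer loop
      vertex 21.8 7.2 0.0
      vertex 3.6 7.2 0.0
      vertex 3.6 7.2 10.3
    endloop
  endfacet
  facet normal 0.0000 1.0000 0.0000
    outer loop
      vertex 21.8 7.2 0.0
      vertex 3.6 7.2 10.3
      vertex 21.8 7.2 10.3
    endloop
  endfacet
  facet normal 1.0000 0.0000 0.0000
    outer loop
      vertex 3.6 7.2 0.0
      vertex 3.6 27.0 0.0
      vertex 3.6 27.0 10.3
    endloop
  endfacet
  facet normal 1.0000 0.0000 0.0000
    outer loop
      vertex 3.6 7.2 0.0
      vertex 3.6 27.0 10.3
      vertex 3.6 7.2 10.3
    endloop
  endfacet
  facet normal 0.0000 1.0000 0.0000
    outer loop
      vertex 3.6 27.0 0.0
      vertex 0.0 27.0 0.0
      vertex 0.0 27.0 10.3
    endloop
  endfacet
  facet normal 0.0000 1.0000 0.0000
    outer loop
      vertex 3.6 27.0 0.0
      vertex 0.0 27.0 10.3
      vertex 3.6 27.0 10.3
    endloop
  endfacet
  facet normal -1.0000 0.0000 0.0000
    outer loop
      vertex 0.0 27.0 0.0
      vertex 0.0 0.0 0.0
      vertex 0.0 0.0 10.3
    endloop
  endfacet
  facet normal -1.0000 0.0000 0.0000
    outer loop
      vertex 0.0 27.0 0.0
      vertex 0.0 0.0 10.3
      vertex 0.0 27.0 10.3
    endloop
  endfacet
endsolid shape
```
; perimeter-only toolpath
G21 ; units = mm
G90 ; absolute positioning
G28 ; home
; layer 1
G0 Z2.1
G0 X0.0 Y0.0
G1 X21.8 Y0.0
G1 X21.8 Y7.2
G1 X3.6 Y7.2
G1 X3.6 Y27.0
G1 X0.0 Y27.0
G1 X0.0 Y0.0
; layer 2
G0 Z4.1
G0 X0.0 Y0.0
G1 X21.8 Y0.0
G1 X21.8 Y7.2
G1 X3.6 Y7.2
G1 X3.6 Y27.0
G1 X0.0 Y27.0
G1 X0.0 Y0.0
; layer 3
G0 Z6.2
G0 X0.0 Y0.0
G1 X21.8 Y0.0
G1 X21.8 Y7.2
G1 X3.6 Y7.2
G1 X3.6 Y27.0
G1 X0.0 Y27.0
G1 X0.0 Y0.0
; layer 4
G0 Z8.2
G0 X0.0 Y0.0
G1 X21.8 Y0.0
G1 X21.8 Y7.2
G1 X3.6 Y7.2
G1 X3.6 Y27.0
G1 X0.0 Y27.0
G1 X0.0 Y0.0
; layer 5
G0 Z10.3
G0 X0.0 Y0.0
G1 X21.8 Y0.0
G1 X21.8 Y7.2
G1 X3.6 Y7.2
G1 X3.6 Y27.0
G1 X0.0 Y27.0
G1 X0.0 Y0.0
M2 ; end

The solid is an L-shaped prism: outer 21.8 × 27 mm, arm thicknesses ≈ 7.2 mm (horizontal) and 3.6 mm (vertical), extruded 10.3 mm in z. Slicing at Δz = 2.1 mm — 5 equal slices spanning the solid's height, so layer i sits at z = i·h/5 — gives 5 non-empty perimeters. Each is a 6-segment closed polygon; G0 lifts to the layer z and rapids to the start vertex, then G1 traces the edges.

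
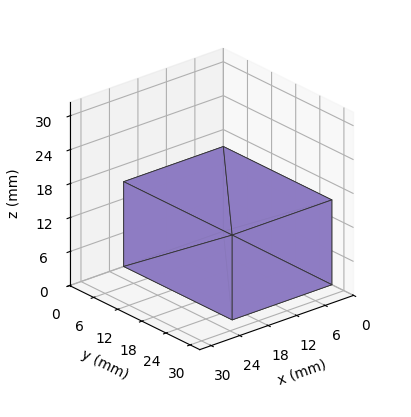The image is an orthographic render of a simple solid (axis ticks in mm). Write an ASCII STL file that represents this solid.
Reading the render: the shape is a rectangular box, roughly 21 × 27 mm footprint and 15 mm tall (dimensions read to the nearest mm from the axis ticks). For the STL, each face is triangulated and given an outward normal.

solid part
  facet normal 0.0000 0.0000 -1.0000
    outer loop
      vertex 21.0 27.0 0.0
      vertex 21.0 0.0 0.0
      vertex 0.0 0.0 0.0
    endloop
  endfacet
  facet normal 0.0000 0.0000 -1.0000
    outer loop
      vertex 0.0 27.0 0.0
      vertex 21.0 27.0 0.0
      vertex 0.0 0.0 0.0
    endloop
  endfacet
  facet normal 0.0000 0.0000 1.0000
    outer loop
      vertex 0.0 0.0 15.0
      vertex 21.0 0.0 15.0
      vertex 21.0 27.0 15.0
    endloop
  endfacet
  facet normal 0.0000 0.0000 1.0000
    outer loop
      vertex 0.0 0.0 15.0
      vertex 21.0 27.0 15.0
      vertex 0.0 27.0 15.0
    endloop
  endfacet
  facet normal 0.0000 -1.0000 0.0000
    outer loop
      vertex 0.0 0.0 0.0
      vertex 21.0 0.0 0.0
      vertex 21.0 0.0 15.0
    endloop
  endfacet
  facet normal 0.0000 -1.0000 0.0000
    outer loop
      vertex 0.0 0.0 0.0
      vertex 21.0 0.0 15.0
      vertex 0.0 0.0 15.0
    endloop
  endfacet
  facet normal 0.0000 1.0000 0.0000
    outer loop
      vertex 21.0 27.0 15.0
      vertex 21.0 27.0 0.0
      vertex 0.0 27.0 0.0
    endloop
  endfacet
  facet normal 0.0000 1.0000 0.0000
    outer loop
      vertex 0.0 27.0 15.0
      vertex 21.0 27.0 15.0
      vertex 0.0 27.0 0.0
    endloop
  endfacet
  facet normal -1.0000 0.0000 0.0000
    outer loop
      vertex 0.0 27.0 15.0
      vertex 0.0 27.0 0.0
      vertex 0.0 0.0 0.0
    endloop
  endfacet
  facet normal -1.0000 0.0000 0.0000
    outer loop
      vertex 0.0 0.0 15.0
      vertex 0.0 27.0 15.0
      vertex 0.0 0.0 0.0
    endloop
  endfacet
  facet normal 1.0000 0.0000 0.0000
    outer loop
      vertex 21.0 0.0 0.0
      vertex 21.0 27.0 0.0
      vertex 21.0 27.0 15.0
    endloop
  endfacet
  facet normal 1.0000 0.0000 0.0000
    outer loop
      vertex 21.0 0.0 0.0
      vertex 21.0 27.0 15.0
      vertex 21.0 0.0 15.0
    endloop
  endfacet
endsolid part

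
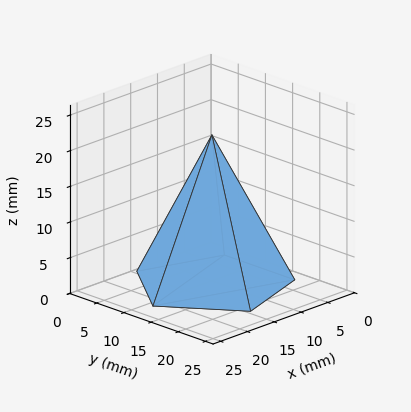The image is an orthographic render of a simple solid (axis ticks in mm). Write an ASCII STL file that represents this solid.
Reading the render: the shape is a regular 5-sided pyramid, base circumscribed radius ≈ 11 mm, apex at z ≈ 21 mm (dimensions read to the nearest mm from the axis ticks). For the STL, each face is triangulated and given an outward normal.

solid part
  facet normal 0.0000 0.0000 -1.0000
    outer loop
      vertex 2.10 17.47 0.00
      vertex 14.40 21.46 0.00
      vertex 22.00 11.00 0.00
    endloop
  endfacet
  facet normal 0.0000 0.0000 -1.0000
    outer loop
      vertex 2.10 4.53 0.00
      vertex 2.10 17.47 0.00
      vertex 22.00 11.00 0.00
    endloop
  endfacet
  facet normal 0.0000 0.0000 -1.0000
    outer loop
      vertex 14.40 0.54 0.00
      vertex 2.10 4.53 0.00
      vertex 22.00 11.00 0.00
    endloop
  endfacet
  facet normal 0.7449 0.5412 0.3902
    outer loop
      vertex 22.00 11.00 0.00
      vertex 14.40 21.46 0.00
      vertex 11.00 11.00 21.00
    endloop
  endfacet
  facet normal -0.2841 0.8758 0.3902
    outer loop
      vertex 14.40 21.46 0.00
      vertex 2.10 17.47 0.00
      vertex 11.00 11.00 21.00
    endloop
  endfacet
  facet normal -0.9207 0.0000 0.3902
    outer loop
      vertex 2.10 17.47 0.00
      vertex 2.10 4.53 0.00
      vertex 11.00 11.00 21.00
    endloop
  endfacet
  facet normal -0.2841 -0.8758 0.3902
    outer loop
      vertex 2.10 4.53 0.00
      vertex 14.40 0.54 0.00
      vertex 11.00 11.00 21.00
    endloop
  endfacet
  facet normal 0.7449 -0.5412 0.3902
    outer loop
      vertex 14.40 0.54 0.00
      vertex 22.00 11.00 0.00
      vertex 11.00 11.00 21.00
    endloop
  endfacet
endsolid part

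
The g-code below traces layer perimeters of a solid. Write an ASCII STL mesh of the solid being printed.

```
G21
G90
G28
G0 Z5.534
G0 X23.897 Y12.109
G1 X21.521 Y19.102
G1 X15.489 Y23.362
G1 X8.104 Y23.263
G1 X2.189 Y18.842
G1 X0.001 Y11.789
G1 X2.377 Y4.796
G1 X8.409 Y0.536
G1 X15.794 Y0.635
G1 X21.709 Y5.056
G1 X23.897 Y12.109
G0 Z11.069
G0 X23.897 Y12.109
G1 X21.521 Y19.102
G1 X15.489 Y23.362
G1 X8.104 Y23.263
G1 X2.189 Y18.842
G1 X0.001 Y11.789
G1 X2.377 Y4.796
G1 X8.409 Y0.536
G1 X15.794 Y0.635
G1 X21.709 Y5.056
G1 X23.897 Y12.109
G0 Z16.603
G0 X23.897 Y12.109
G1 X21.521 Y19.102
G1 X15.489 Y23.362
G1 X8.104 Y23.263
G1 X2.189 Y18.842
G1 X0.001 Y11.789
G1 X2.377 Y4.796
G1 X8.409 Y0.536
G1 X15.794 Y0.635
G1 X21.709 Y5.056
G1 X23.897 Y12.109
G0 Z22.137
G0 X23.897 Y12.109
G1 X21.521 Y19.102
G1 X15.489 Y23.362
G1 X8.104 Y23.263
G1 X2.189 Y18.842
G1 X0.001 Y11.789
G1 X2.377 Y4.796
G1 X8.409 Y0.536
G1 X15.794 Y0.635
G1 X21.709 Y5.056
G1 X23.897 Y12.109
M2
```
solid part
  facet normal 0.0000 0.0000 -1.0000
    outer loop
      vertex 15.489 23.362 0.000
      vertex 21.521 19.102 0.000
      vertex 23.897 12.109 0.000
    endloop
  endfacet
  facet normal 0.0000 0.0000 -1.0000
    outer loop
      vertex 8.104 23.263 0.000
      vertex 15.489 23.362 0.000
      vertex 23.897 12.109 0.000
    endloop
  endfacet
  facet normal 0.0000 0.0000 -1.0000
    outer loop
      vertex 2.189 18.842 0.000
      vertex 8.104 23.263 0.000
      vertex 23.897 12.109 0.000
    endloop
  endfacet
  facet normal 0.0000 0.0000 -1.0000
    outer loop
      vertex 0.001 11.789 0.000
      vertex 2.189 18.842 0.000
      vertex 23.897 12.109 0.000
    endloop
  endfacet
  facet normal 0.0000 0.0000 -1.0000
    outer loop
      vertex 2.377 4.796 0.000
      vertex 0.001 11.789 0.000
      vertex 23.897 12.109 0.000
    endloop
  endfacet
  facet normal 0.0000 0.0000 -1.0000
    outer loop
      vertex 8.409 0.536 0.000
      vertex 2.377 4.796 0.000
      vertex 23.897 12.109 0.000
    endloop
  endfacet
  facet normal 0.0000 0.0000 -1.0000
    outer loop
      vertex 15.794 0.635 0.000
      vertex 8.409 0.536 0.000
      vertex 23.897 12.109 0.000
    endloop
  endfacet
  facet normal 0.0000 0.0000 -1.0000
    outer loop
      vertex 21.709 5.056 0.000
      vertex 15.794 0.635 0.000
      vertex 23.897 12.109 0.000
    endloop
  endfacet
  facet normal 0.0000 0.0000 1.0000
    outer loop
      vertex 23.897 12.109 22.137
      vertex 21.521 19.102 22.137
      vertex 15.489 23.362 22.137
    endloop
  endfacet
  facet normal 0.0000 0.0000 1.0000
    outer loop
      vertex 23.897 12.109 22.137
      vertex 15.489 23.362 22.137
      vertex 8.104 23.263 22.137
    endloop
  endfacet
  facet normal 0.0000 0.0000 1.0000
    outer loop
      vertex 23.897 12.109 22.137
      vertex 8.104 23.263 22.137
      vertex 2.189 18.842 22.137
    endloop
  endfacet
  facet normal 0.0000 0.0000 1.0000
    outer loop
      vertex 23.897 12.109 22.137
      vertex 2.189 18.842 22.137
      vertex 0.001 11.789 22.137
    endloop
  endfacet
  facet normal 0.0000 0.0000 1.0000
    outer loop
      vertex 23.897 12.109 22.137
      vertex 0.001 11.789 22.137
      vertex 2.377 4.796 22.137
    endloop
  endfacet
  facet normal 0.0000 0.0000 1.0000
    outer loop
      vertex 23.897 12.109 22.137
      vertex 2.377 4.796 22.137
      vertex 8.409 0.536 22.137
    endloop
  endfacet
  facet normal 0.0000 0.0000 1.0000
    outer loop
      vertex 23.897 12.109 22.137
      vertex 8.409 0.536 22.137
      vertex 15.794 0.635 22.137
    endloop
  endfacet
  facet normal 0.0000 0.0000 1.0000
    outer loop
      vertex 23.897 12.109 22.137
      vertex 15.794 0.635 22.137
      vertex 21.709 5.056 22.137
    endloop
  endfacet
  facet normal 0.9468 0.3217 0.0000
    outer loop
      vertex 23.897 12.109 0.000
      vertex 21.521 19.102 0.000
      vertex 21.521 19.102 22.137
    endloop
  endfacet
  facet normal 0.9468 0.3217 0.0000
    outer loop
      vertex 23.897 12.109 0.000
      vertex 21.521 19.102 22.137
      vertex 23.897 12.109 22.137
    endloop
  endfacet
  facet normal 0.5769 0.8168 0.0000
    outer loop
      vertex 21.521 19.102 0.000
      vertex 15.489 23.362 0.000
      vertex 15.489 23.362 22.137
    endloop
  endfacet
  facet normal 0.5769 0.8168 0.0000
    outer loop
      vertex 21.521 19.102 0.000
      vertex 15.489 23.362 22.137
      vertex 21.521 19.102 22.137
    endloop
  endfacet
  facet normal -0.0134 0.9999 0.0000
    outer loop
      vertex 15.489 23.362 0.000
      vertex 8.104 23.263 0.000
      vertex 8.104 23.263 22.137
    endloop
  endfacet
  facet normal -0.0134 0.9999 0.0000
    outer loop
      vertex 15.489 23.362 0.000
      vertex 8.104 23.263 22.137
      vertex 15.489 23.362 22.137
    endloop
  endfacet
  facet normal -0.5987 0.8010 0.0000
    outer loop
      vertex 8.104 23.263 0.000
      vertex 2.189 18.842 0.000
      vertex 2.189 18.842 22.137
    endloop
  endfacet
  facet normal -0.5987 0.8010 0.0000
    outer loop
      vertex 8.104 23.263 0.000
      vertex 2.189 18.842 22.137
      vertex 8.104 23.263 22.137
    endloop
  endfacet
  facet normal -0.9551 0.2963 0.0000
    outer loop
      vertex 2.189 18.842 0.000
      vertex 0.001 11.789 0.000
      vertex 0.001 11.789 22.137
    endloop
  endfacet
  facet normal -0.9551 0.2963 0.0000
    outer loop
      vertex 2.189 18.842 0.000
      vertex 0.001 11.789 22.137
      vertex 2.189 18.842 22.137
    endloop
  endfacet
  facet normal -0.9468 -0.3217 0.0000
    outer loop
      vertex 0.001 11.789 0.000
      vertex 2.377 4.796 0.000
      vertex 2.377 4.796 22.137
    endloop
  endfacet
  facet normal -0.9468 -0.3217 0.0000
    outer loop
      vertex 0.001 11.789 0.000
      vertex 2.377 4.796 22.137
      vertex 0.001 11.789 22.137
    endloop
  endfacet
  facet normal -0.5769 -0.8168 0.0000
    outer loop
      vertex 2.377 4.796 0.000
      vertex 8.409 0.536 0.000
      vertex 8.409 0.536 22.137
    endloop
  endfacet
  facet normal -0.5769 -0.8168 0.0000
    outer loop
      vertex 2.377 4.796 0.000
      vertex 8.409 0.536 22.137
      vertex 2.377 4.796 22.137
    endloop
  endfacet
  facet normal 0.0134 -0.9999 0.0000
    outer loop
      vertex 8.409 0.536 0.000
      vertex 15.794 0.635 0.000
      vertex 15.794 0.635 22.137
    endloop
  endfacet
  facet normal 0.0134 -0.9999 0.0000
    outer loop
      vertex 8.409 0.536 0.000
      vertex 15.794 0.635 22.137
      vertex 8.409 0.536 22.137
    endloop
  endfacet
  facet normal 0.5987 -0.8010 0.0000
    outer loop
      vertex 15.794 0.635 0.000
      vertex 21.709 5.056 0.000
      vertex 21.709 5.056 22.137
    endloop
  endfacet
  facet normal 0.5987 -0.8010 0.0000
    outer loop
      vertex 15.794 0.635 0.000
      vertex 21.709 5.056 22.137
      vertex 15.794 0.635 22.137
    endloop
  endfacet
  facet normal 0.9551 -0.2963 0.0000
    outer loop
      vertex 21.709 5.056 0.000
      vertex 23.897 12.109 0.000
      vertex 23.897 12.109 22.137
    endloop
  endfacet
  facet normal 0.9551 -0.2963 0.0000
    outer loop
      vertex 21.709 5.056 0.000
      vertex 23.897 12.109 22.137
      vertex 21.709 5.056 22.137
    endloop
  endfacet
endsolid part

The G0 Z moves step by Δz≈5.534 mm. Every layer's G1 loop is the same polygon, so the solid is a straight extrusion of it from z=0 to z≈22.1. Closing with flat bottom and top caps and triangulating gives 36 facets — a regular 10-sided prism (a cylinder approximated with 10 flat sides), circumscribed radius ≈ 11.9 mm, height ≈ 22.1 mm.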